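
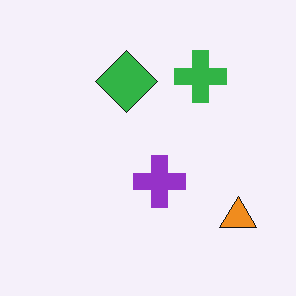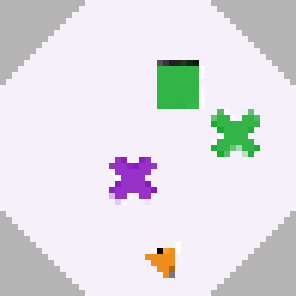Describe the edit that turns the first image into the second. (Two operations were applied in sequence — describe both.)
The transformation is: rotated clockwise by a large amount — several tens of degrees, then pixelated into visible square blocks.

Every shape is tilted by the same angle and the image corners show triangular fill wedges — a whole-image rotation by a non-right angle. Shapes are reduced to large square blocks; fine edges and outlines are lost — a downscale-then-upscale (mosaic) effect.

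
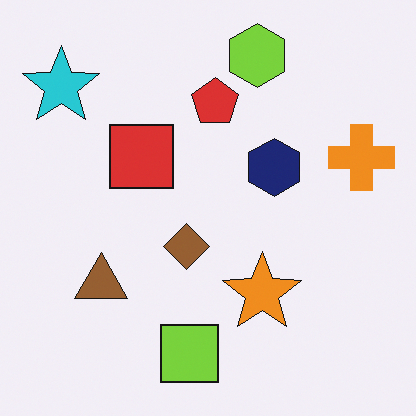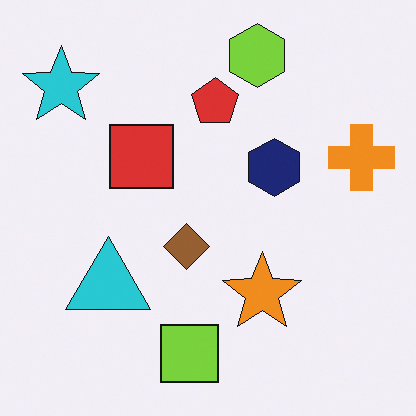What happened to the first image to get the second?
Overlaid with an additional cyan triangle.

A cyan triangle appears in the second image that is absent from the first.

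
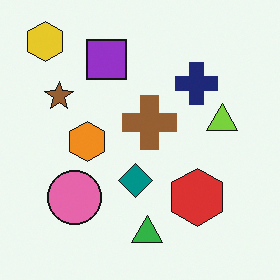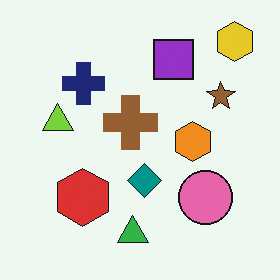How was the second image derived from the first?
The image was flipped horizontally (left ↔ right).

The yellow hexagon is in the top-left of the first image and the top-right of the second — shapes on opposite sides of the vertical midline have swapped in a mirror flip.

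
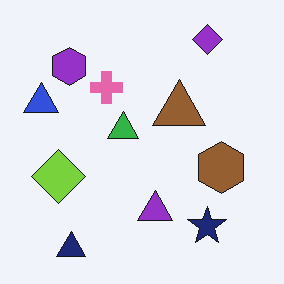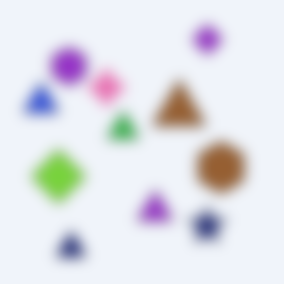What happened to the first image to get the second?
The image was strongly gaussian-blurred.

Shape edges and outlines are uniformly softened across the whole image.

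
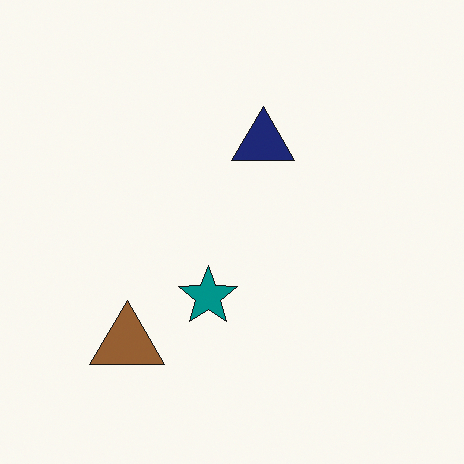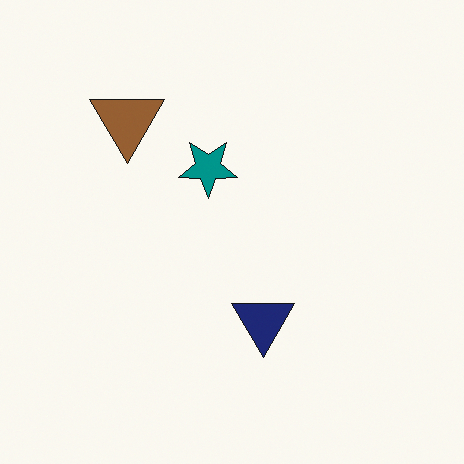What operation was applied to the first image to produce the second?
The second image is the first flipped vertically (top ↔ bottom).

The brown triangle is in the bottom-left of the first image and the top-left of the second — shapes on opposite sides of the horizontal midline have swapped in a mirror flip.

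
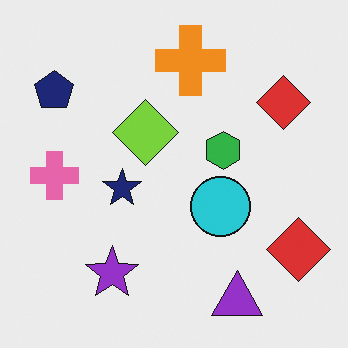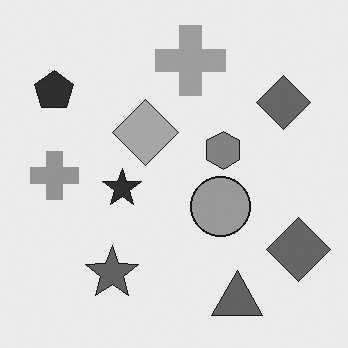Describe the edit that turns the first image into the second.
It was converted to grayscale.

All color is removed — every shape is now a shade of grey.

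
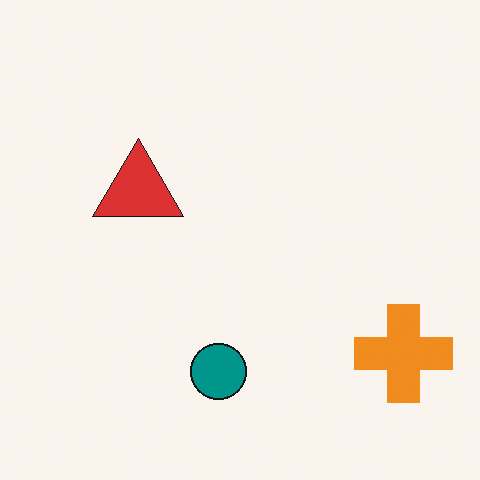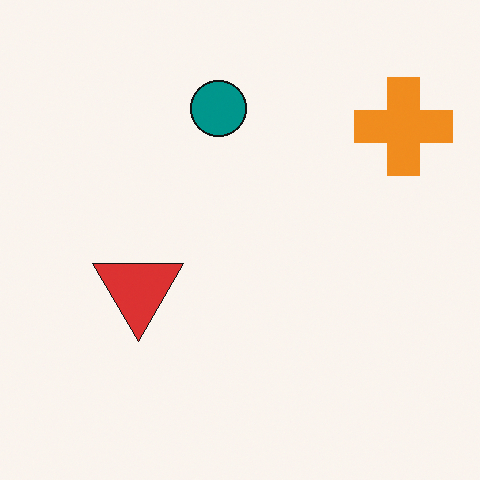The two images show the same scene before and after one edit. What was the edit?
It was flipped vertically (top ↔ bottom).

The teal circle is in the bottom of the first image and the top of the second — shapes on opposite sides of the horizontal midline have swapped in a mirror flip.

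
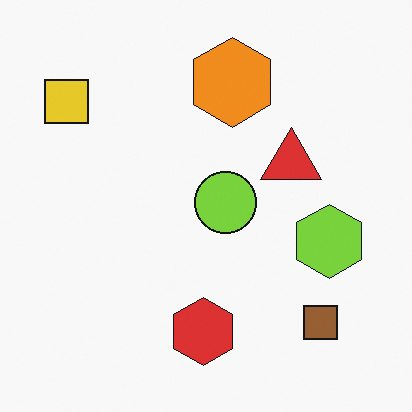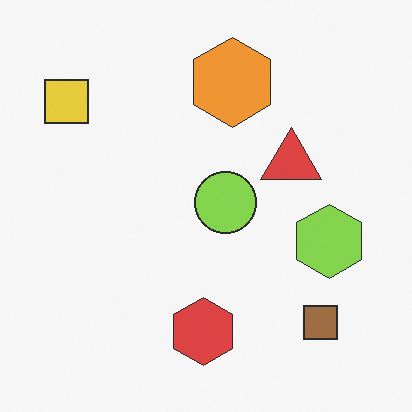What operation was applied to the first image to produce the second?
Given slightly reduced contrast.

Tones are pushed toward mid-grey across the whole image — a global contrast change.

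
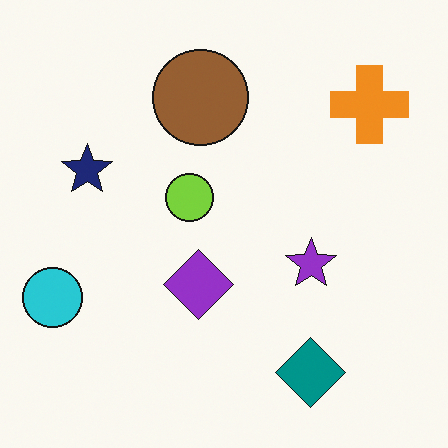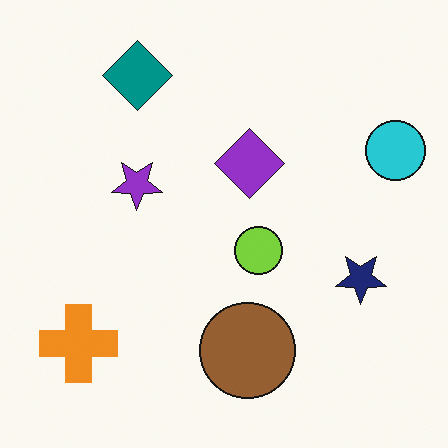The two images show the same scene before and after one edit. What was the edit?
The transformation is: rotated 180°.

The orange cross sits in the top-right of the first image and the bottom-left of the second — consistent with a whole-image 180° rotation.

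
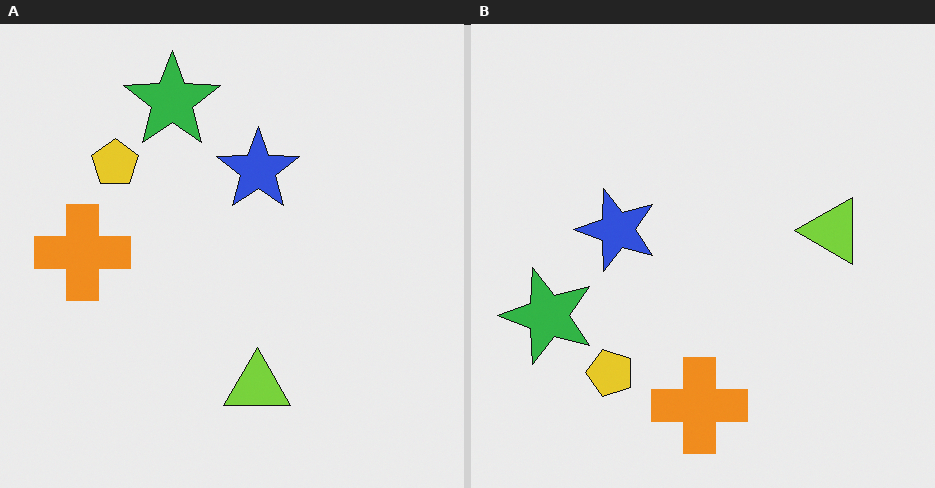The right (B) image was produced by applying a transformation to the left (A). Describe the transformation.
The right (B) image is the left (A) rotated 90° counter-clockwise.

The green star sits in the top of the left (A) image and the left of the right (B) — consistent with a whole-image 90° counter-clockwise rotation.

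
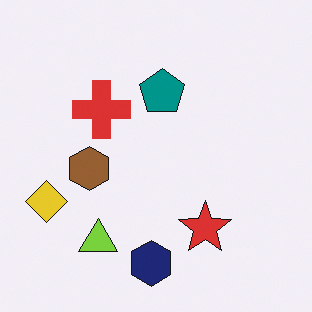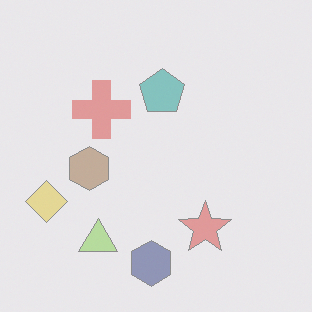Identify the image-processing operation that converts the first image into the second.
The transformation is: washed out (contrast reduced).

Tones are pushed toward mid-grey across the whole image — a global contrast change.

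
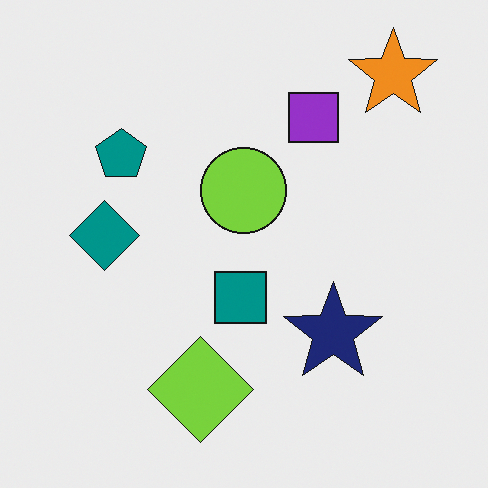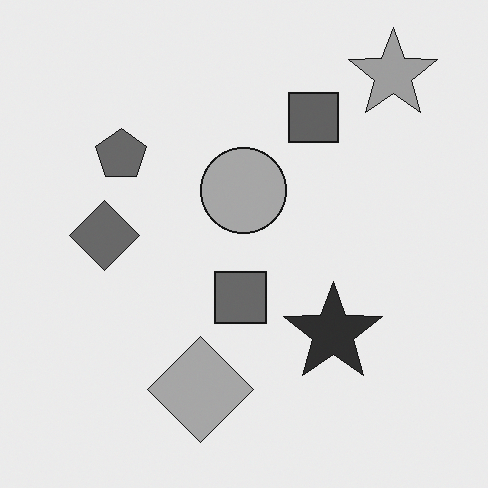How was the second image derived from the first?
The second image is the first converted to grayscale.

All color is removed — every shape is now a shade of grey.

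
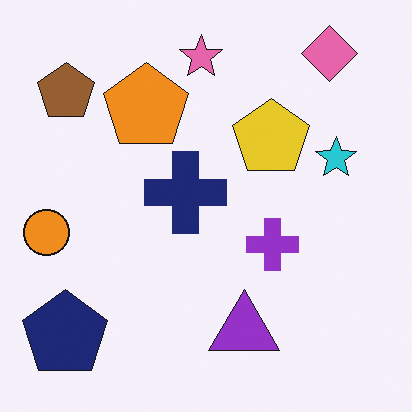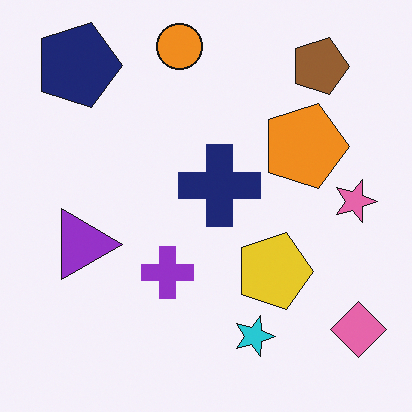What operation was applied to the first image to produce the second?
This is the original image rotated 90° clockwise.

The pink diamond sits in the top-right of the first image and the bottom-right of the second — consistent with a whole-image 90° clockwise rotation.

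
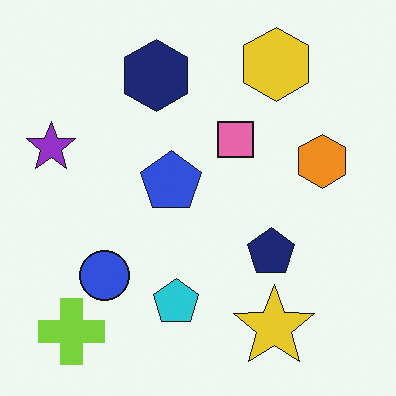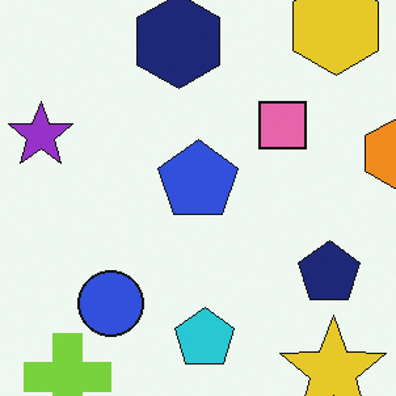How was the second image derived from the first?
The image was cropped slightly and scaled back up.

The visible shapes are larger and the field of view is narrower; shapes near the original edges may be partly or wholly outside the frame — a crop-and-rescale.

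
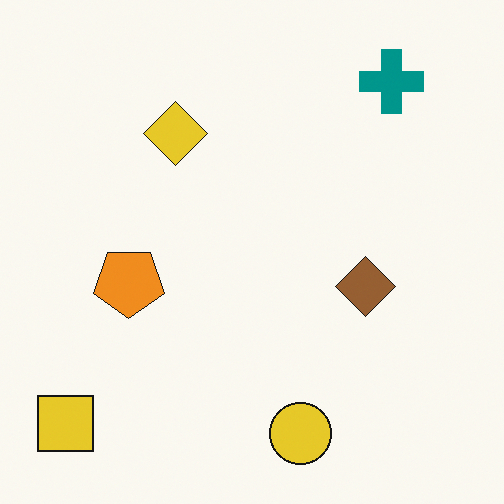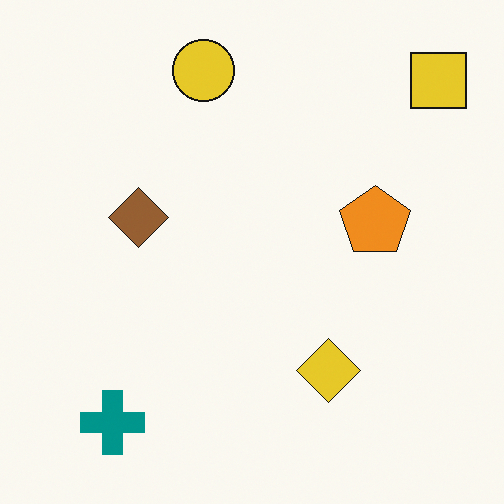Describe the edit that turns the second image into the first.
The transformation is: rotated 180°.

The yellow square sits in the top-right of the second image and the bottom-left of the first — consistent with a whole-image 180° rotation.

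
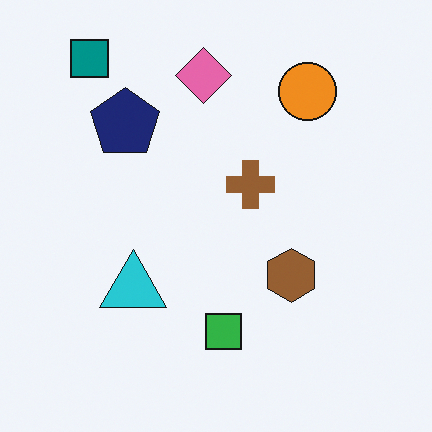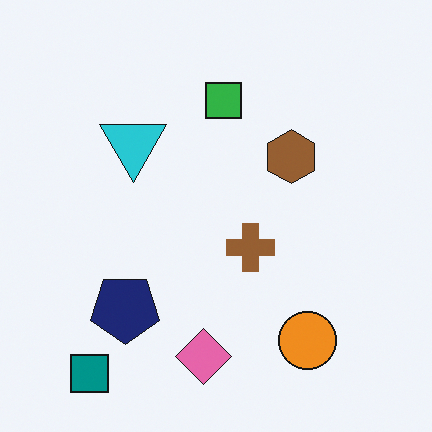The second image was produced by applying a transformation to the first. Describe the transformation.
This is the original image flipped vertically (top ↔ bottom).

The teal square is in the top-left of the first image and the bottom-left of the second — shapes on opposite sides of the horizontal midline have swapped in a mirror flip.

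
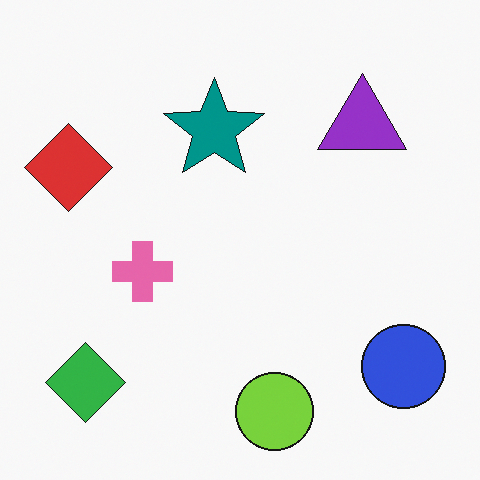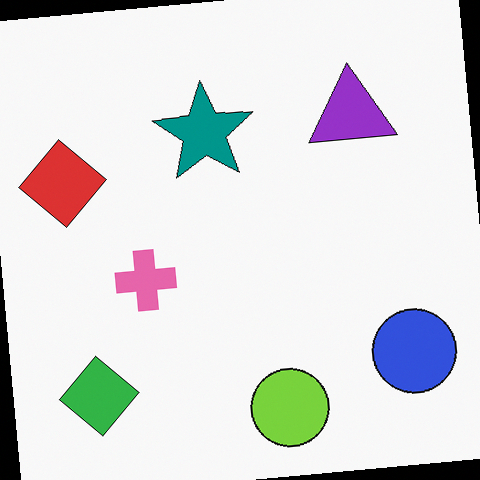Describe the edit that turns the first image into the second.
Rotated counter-clockwise by a few degrees.

Every shape is tilted by the same angle and the image corners show triangular fill wedges — a whole-image rotation by a non-right angle.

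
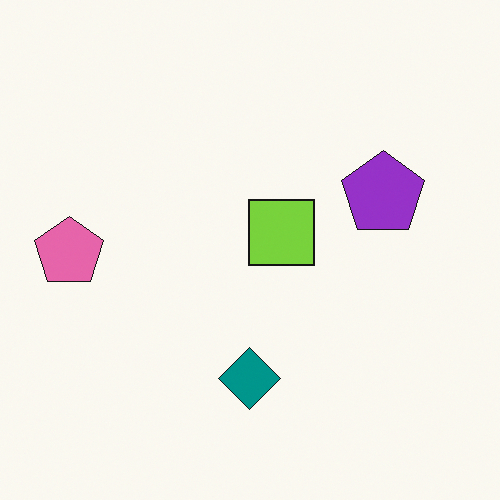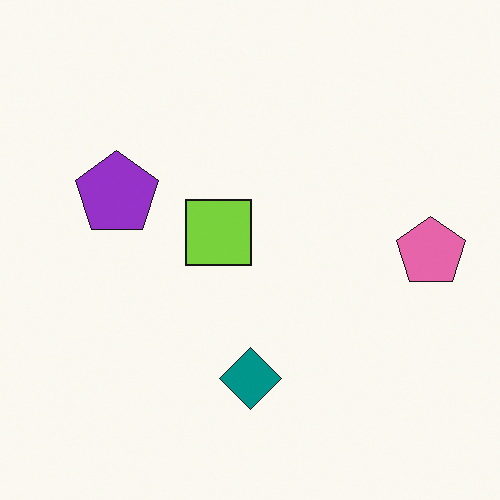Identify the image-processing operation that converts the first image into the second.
The image was flipped horizontally (left ↔ right).

The pink pentagon is in the left of the first image and the right of the second — shapes on opposite sides of the vertical midline have swapped in a mirror flip.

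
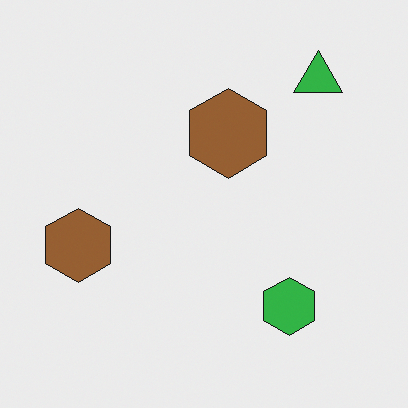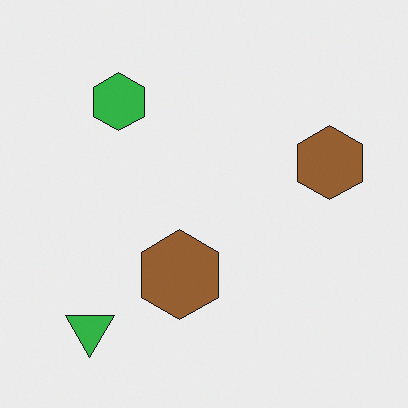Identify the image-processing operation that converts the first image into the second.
The transformation is: rotated 180°.

The green triangle sits in the top-right of the first image and the bottom-left of the second — consistent with a whole-image 180° rotation.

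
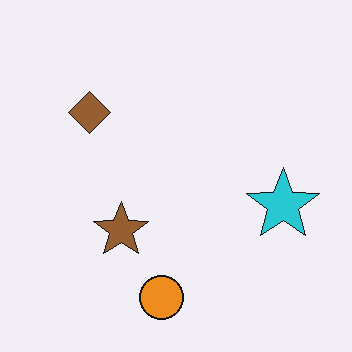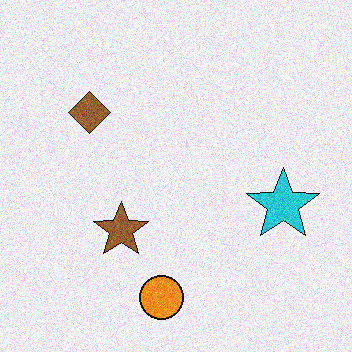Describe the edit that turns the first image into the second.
The image was degraded with moderate additive noise.

Random speckle covers the whole image, including the flat background.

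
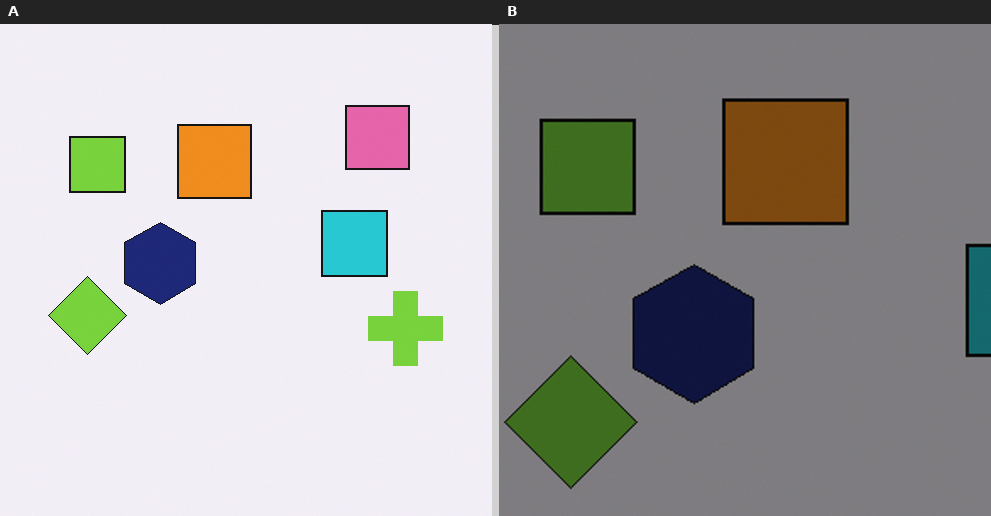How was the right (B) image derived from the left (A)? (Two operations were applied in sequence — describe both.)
It was cropped tightly and scaled back up, then noticeably darkened.

The visible shapes are larger and the field of view is narrower; shapes near the original edges may be partly or wholly outside the frame — a crop-and-rescale. Every pixel — background and shapes alike — is uniformly darkened.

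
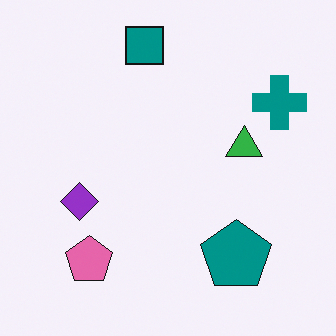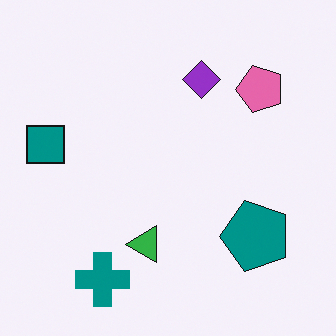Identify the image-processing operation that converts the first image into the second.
The second image is the first transposed (reflected across the top-left ↔ bottom-right diagonal).

Shapes have swapped their row and column positions — what was in the top-right is now in the bottom-left — a diagonal reflection.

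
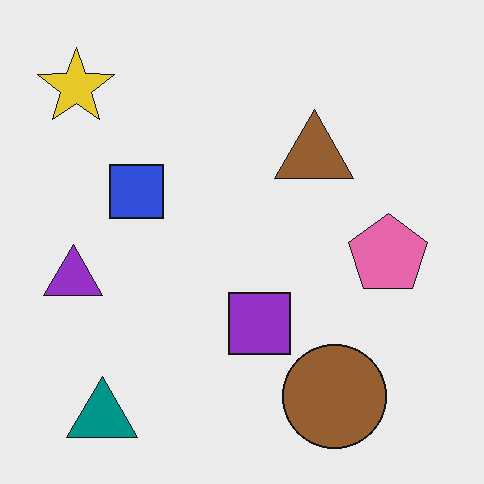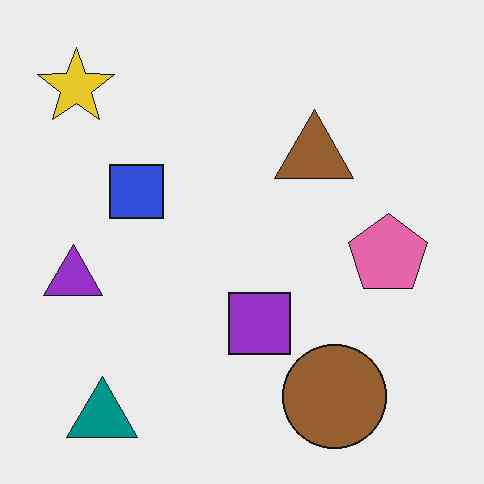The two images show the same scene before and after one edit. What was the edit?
This is the original image JPEG-compressed with visible artifacts.

Blocky 8×8 compression artifacts appear around shape edges and the flat background shows ringing — characteristic JPEG degradation.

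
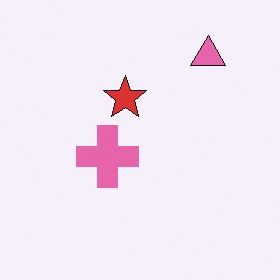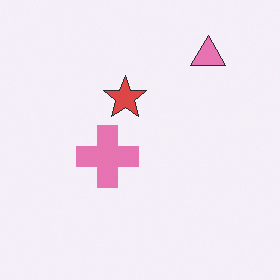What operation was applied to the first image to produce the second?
The transformation is: given slightly reduced contrast.

Tones are pushed toward mid-grey across the whole image — a global contrast change.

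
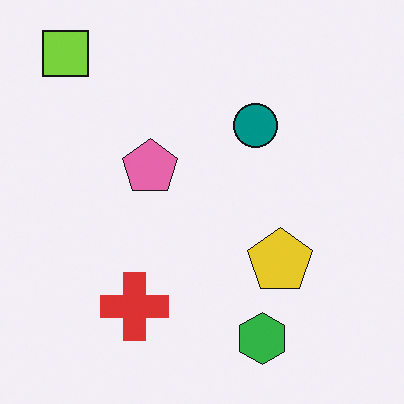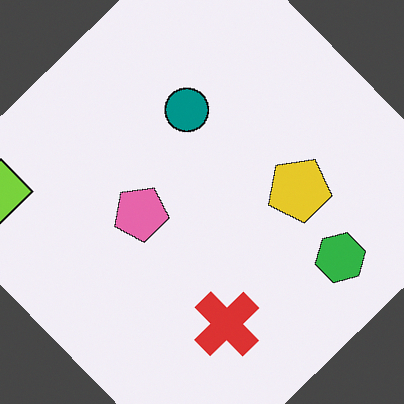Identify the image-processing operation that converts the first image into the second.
The transformation is: rotated counter-clockwise by a large amount — several tens of degrees.

Every shape is tilted by the same angle and the image corners show triangular fill wedges — a whole-image rotation by a non-right angle.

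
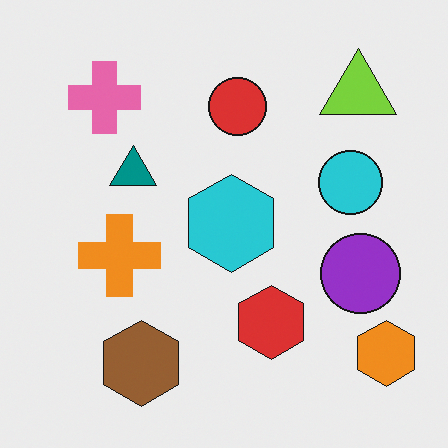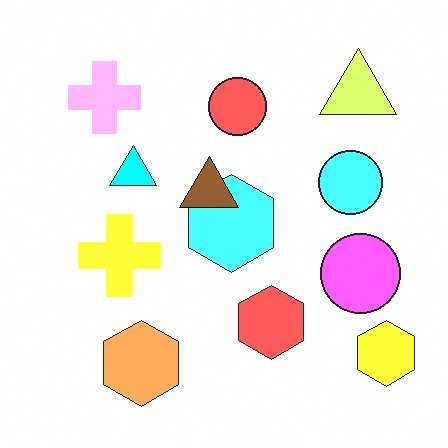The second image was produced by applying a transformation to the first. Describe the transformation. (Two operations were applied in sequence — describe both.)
The image was noticeably brightened, then overlaid with an additional brown triangle.

Every pixel — background and shapes alike — is uniformly brightened. A brown triangle appears in the second image that is absent from the first.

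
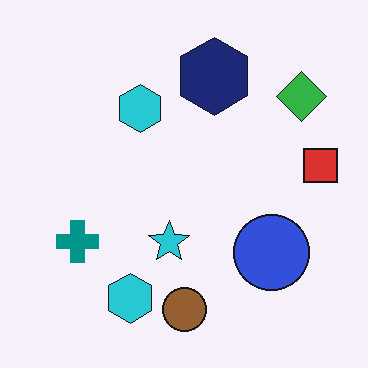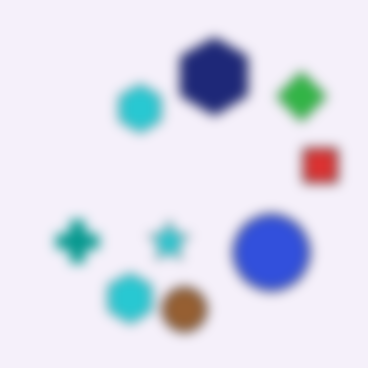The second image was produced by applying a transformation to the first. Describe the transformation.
It was heavily blurred.

Shape edges and outlines are uniformly softened across the whole image.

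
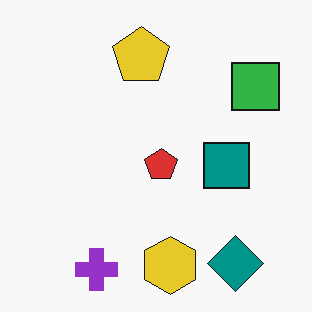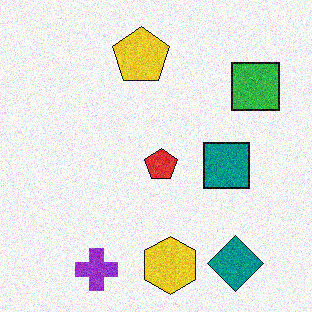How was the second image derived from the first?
Degraded with visible gaussian noise.

Random speckle covers the whole image, including the flat background.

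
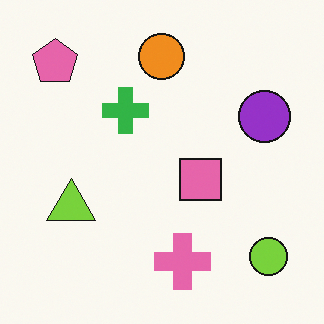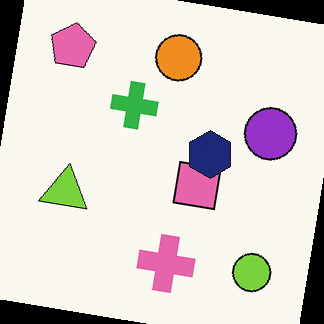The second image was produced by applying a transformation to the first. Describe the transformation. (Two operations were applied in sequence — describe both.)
It was rotated clockwise by a few degrees, then overlaid with an additional navy hexagon.

Every shape is tilted by the same angle and the image corners show triangular fill wedges — a whole-image rotation by a non-right angle. A navy hexagon appears in the second image that is absent from the first.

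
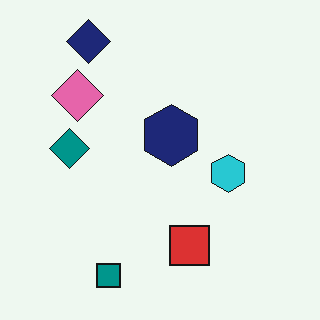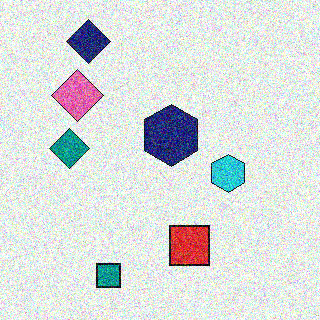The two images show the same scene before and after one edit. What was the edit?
Degraded with a thick layer of grain.

Random speckle covers the whole image, including the flat background.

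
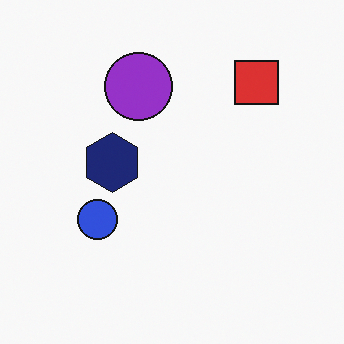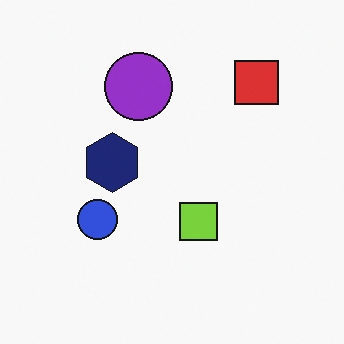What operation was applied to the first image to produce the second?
Overlaid with an additional lime square.

A lime square appears in the second image that is absent from the first.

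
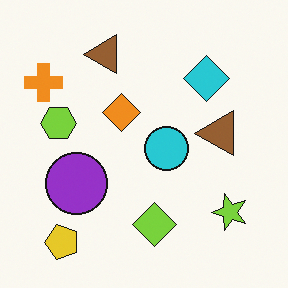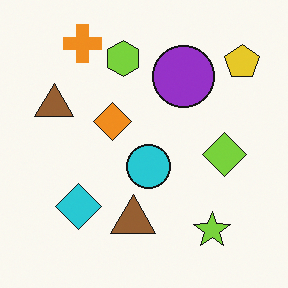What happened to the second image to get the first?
This is the original image transposed (reflected across the top-left ↔ bottom-right diagonal).

Shapes have swapped their row and column positions — what was in the top-right is now in the bottom-left — a diagonal reflection.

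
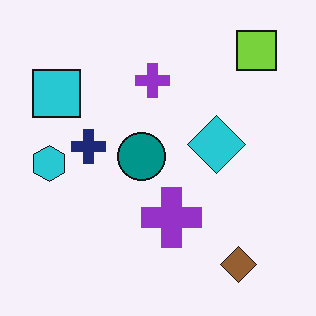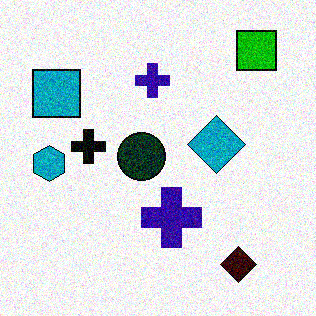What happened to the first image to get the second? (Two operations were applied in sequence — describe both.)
It was boosted in contrast, then degraded with a thick layer of grain.

Tones are pushed away from mid-grey across the whole image — a global contrast change. Random speckle covers the whole image, including the flat background.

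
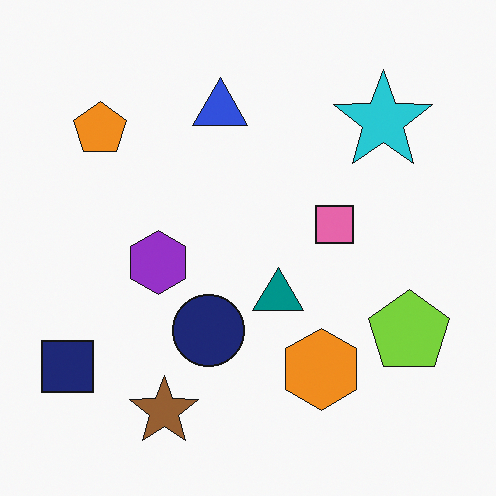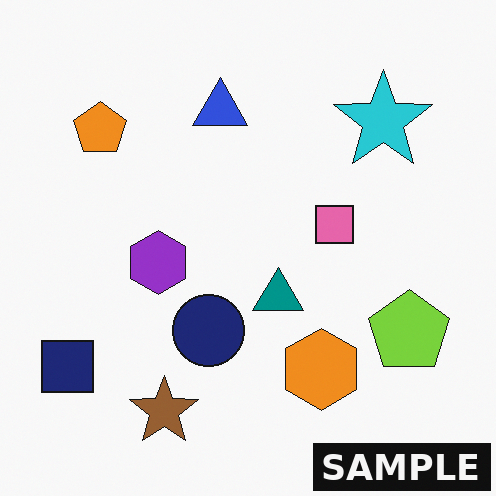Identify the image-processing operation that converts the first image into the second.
Watermarked with the text "SAMPLE" in the lower-right corner.

A dark label reading "SAMPLE" appears in the lower-right corner.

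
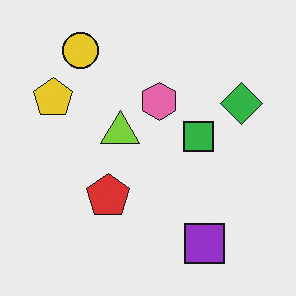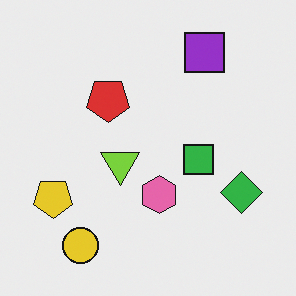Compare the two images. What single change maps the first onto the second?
The image was flipped vertically (top ↔ bottom).

The yellow circle is in the top-left of the first image and the bottom-left of the second — shapes on opposite sides of the horizontal midline have swapped in a mirror flip.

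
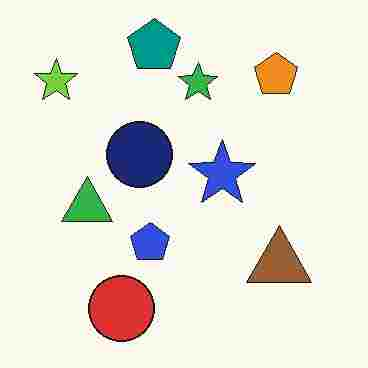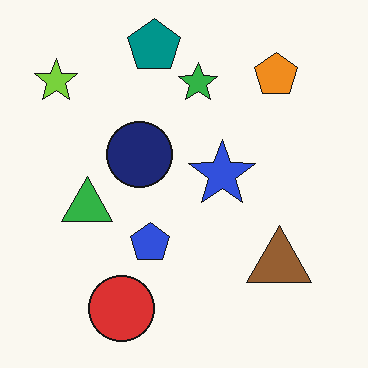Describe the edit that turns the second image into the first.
The image was heavily JPEG-compressed with obvious blocking artifacts.

Blocky 8×8 compression artifacts appear around shape edges and the flat background shows ringing — characteristic JPEG degradation.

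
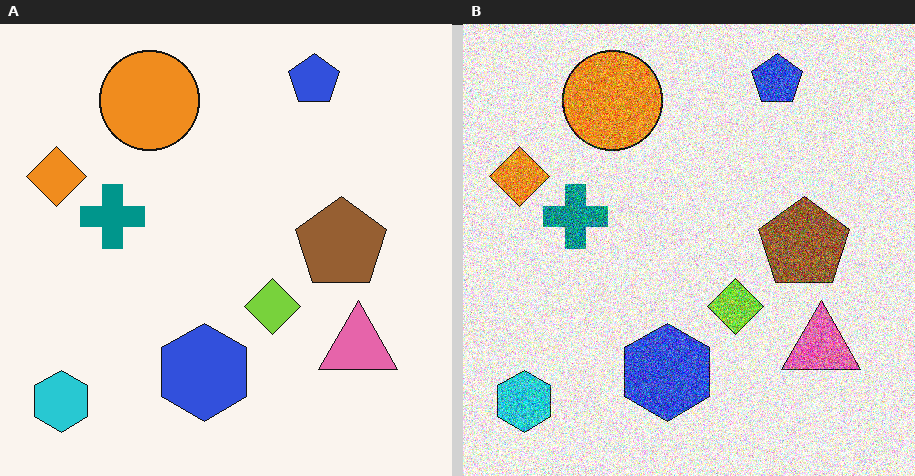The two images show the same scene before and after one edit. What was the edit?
The transformation is: degraded with strong gaussian noise.

Random speckle covers the whole image, including the flat background.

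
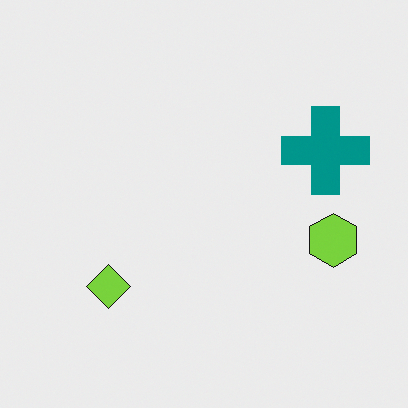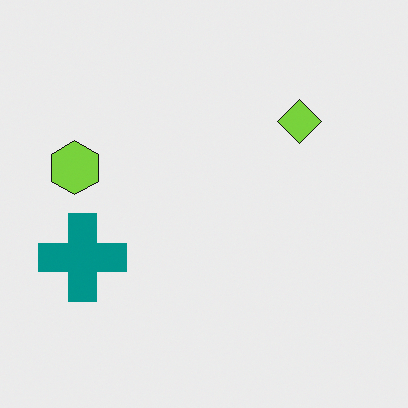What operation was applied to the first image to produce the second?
The second image is the first rotated 180°.

The lime hexagon sits in the right of the first image and the left of the second — consistent with a whole-image 180° rotation.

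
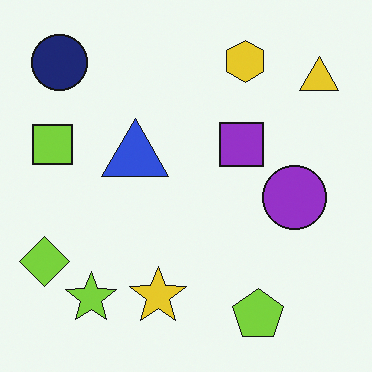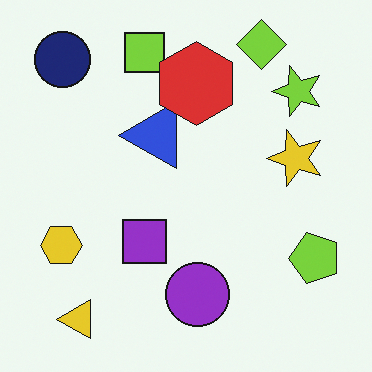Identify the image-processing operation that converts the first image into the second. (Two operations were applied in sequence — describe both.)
The second image is the first transposed (reflected across the top-left ↔ bottom-right diagonal), then overlaid with an additional red hexagon.

Shapes have swapped their row and column positions — what was in the top-right is now in the bottom-left — a diagonal reflection. A red hexagon appears in the second image that is absent from the first.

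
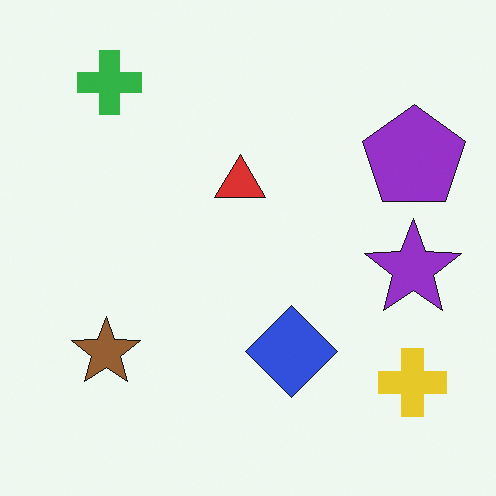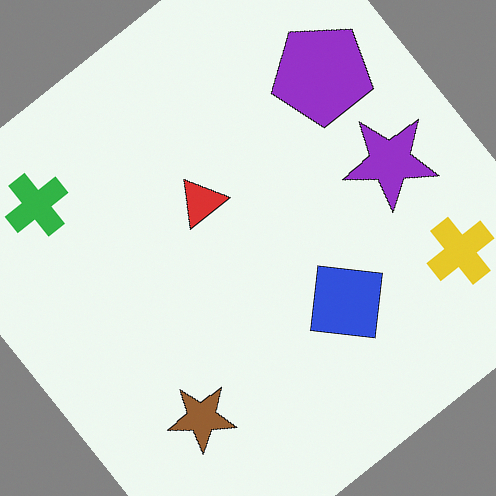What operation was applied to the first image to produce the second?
The image was rotated counter-clockwise by a large amount — several tens of degrees.

Every shape is tilted by the same angle and the image corners show triangular fill wedges — a whole-image rotation by a non-right angle.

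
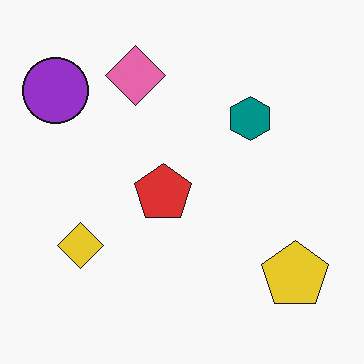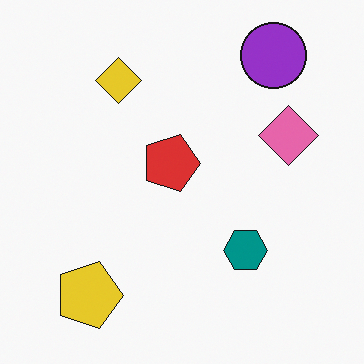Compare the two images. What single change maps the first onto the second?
The image was rotated 90° clockwise.

The purple circle sits in the top-left of the first image and the top-right of the second — consistent with a whole-image 90° clockwise rotation.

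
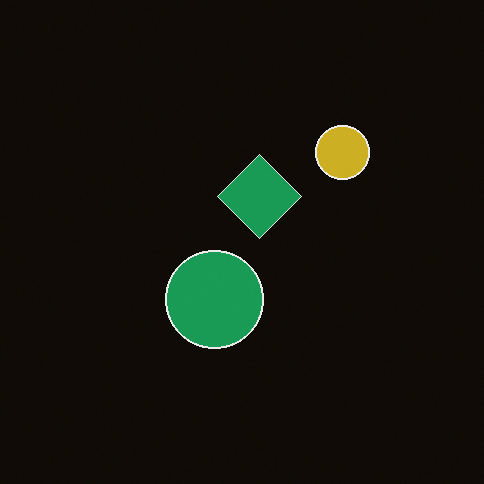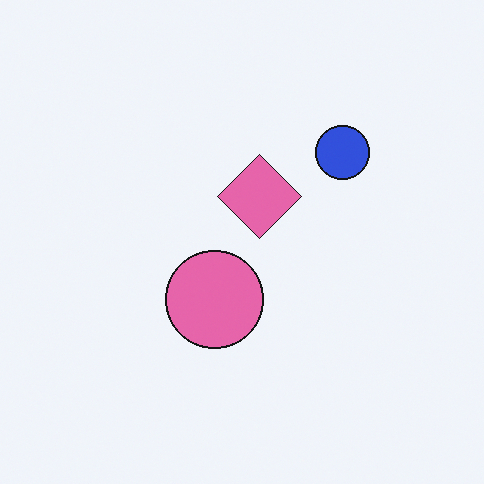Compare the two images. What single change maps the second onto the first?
It was color-inverted (negative).

The light background has become dark and every shape's color is its complement — a photographic negative.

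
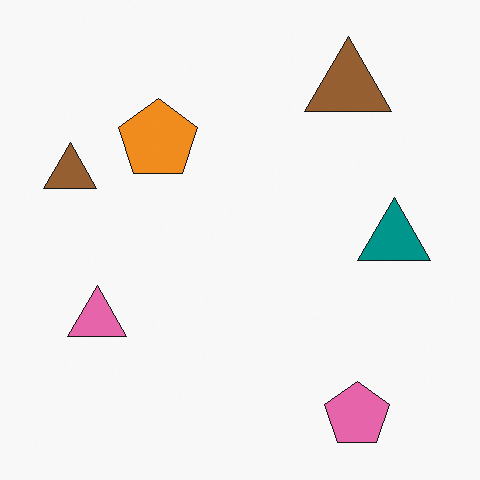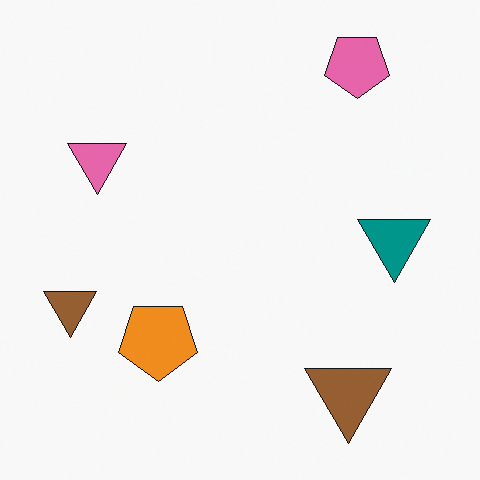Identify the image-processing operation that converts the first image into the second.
The transformation is: flipped vertically (top ↔ bottom).

The pink pentagon is in the bottom-right of the first image and the top-right of the second — shapes on opposite sides of the horizontal midline have swapped in a mirror flip.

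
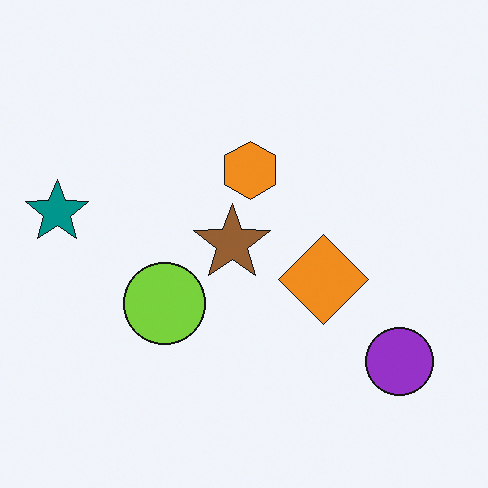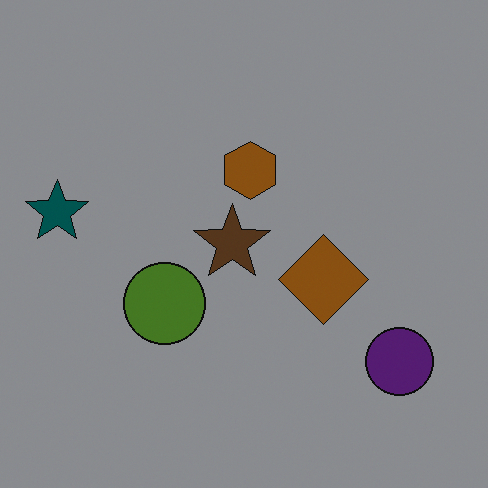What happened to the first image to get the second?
It was noticeably darkened.

Every pixel — background and shapes alike — is uniformly darkened.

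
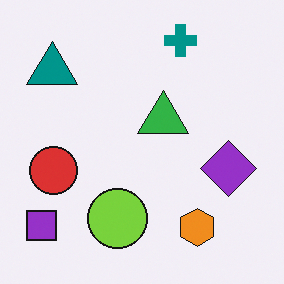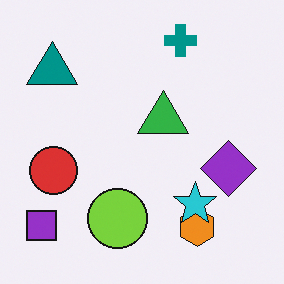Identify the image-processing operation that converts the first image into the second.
The image was overlaid with an additional cyan star.

A cyan star appears in the second image that is absent from the first.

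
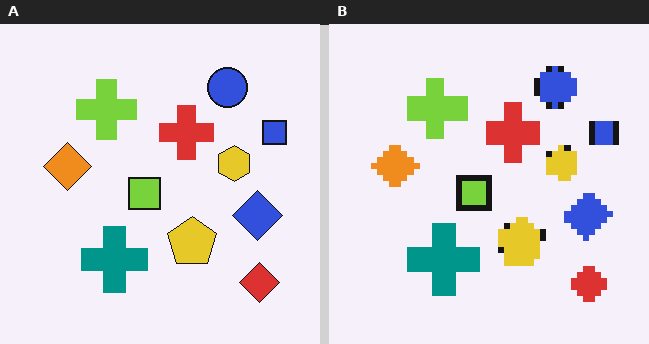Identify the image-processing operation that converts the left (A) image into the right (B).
The transformation is: pixelated into visible square blocks.

Shapes are reduced to large square blocks; fine edges and outlines are lost — a downscale-then-upscale (mosaic) effect.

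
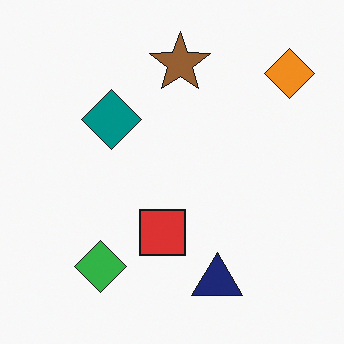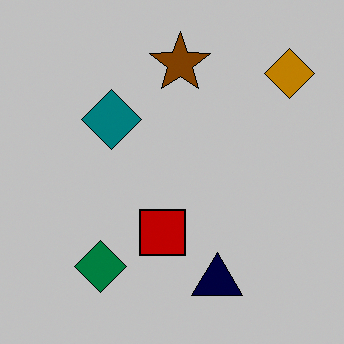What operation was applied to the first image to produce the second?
This is the original image heavily posterized to just a handful of flat colors.

Each flat color has snapped to a coarser quantized level — most visibly, the near-white background has dropped to a flat grey.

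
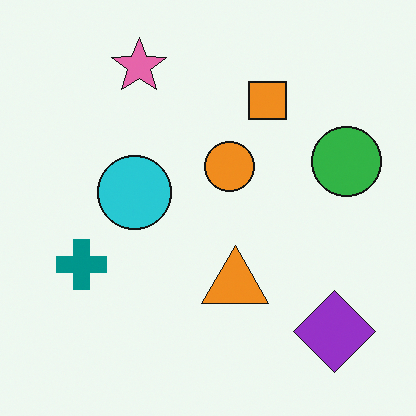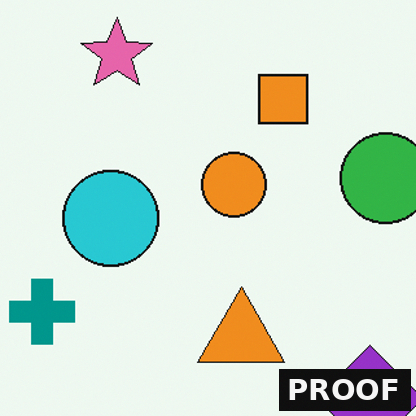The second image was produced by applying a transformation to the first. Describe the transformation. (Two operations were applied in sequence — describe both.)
Cropped to a modestly smaller region and rescaled, then watermarked with the text "PROOF" in the lower-right corner.

The visible shapes are larger and the field of view is narrower; shapes near the original edges may be partly or wholly outside the frame — a crop-and-rescale. A dark label reading "PROOF" appears in the lower-right corner.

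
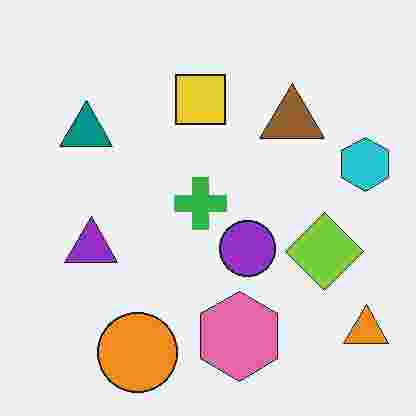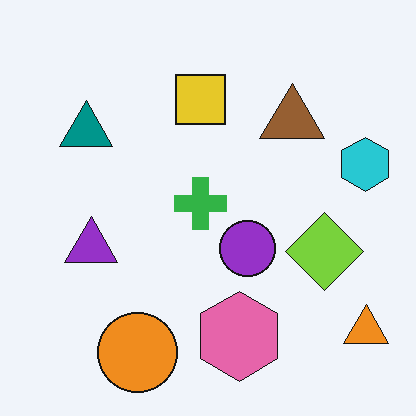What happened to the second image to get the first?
Heavily JPEG-compressed with obvious blocking artifacts.

Blocky 8×8 compression artifacts appear around shape edges and the flat background shows ringing — characteristic JPEG degradation.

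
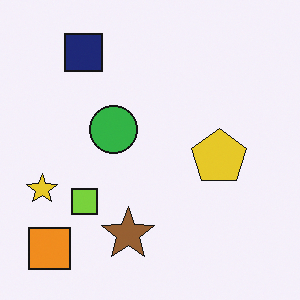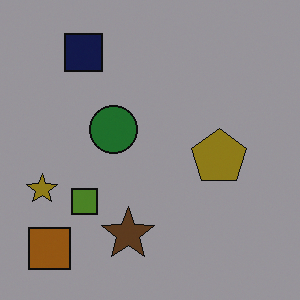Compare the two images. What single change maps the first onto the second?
This is the original image noticeably darkened.

Every pixel — background and shapes alike — is uniformly darkened.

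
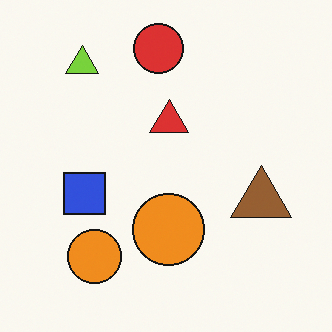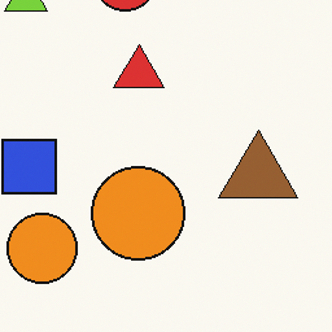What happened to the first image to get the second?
Cropped to a modestly smaller region and rescaled.

The visible shapes are larger and the field of view is narrower; shapes near the original edges may be partly or wholly outside the frame — a crop-and-rescale.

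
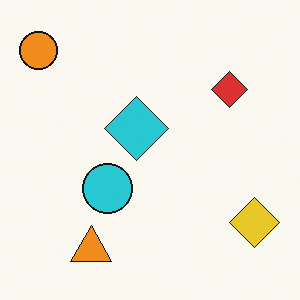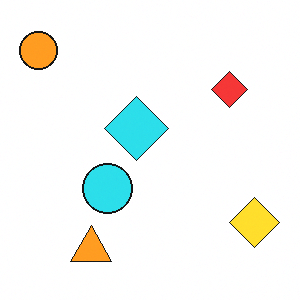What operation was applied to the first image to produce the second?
Slightly brightened.

Every pixel — background and shapes alike — is uniformly brightened.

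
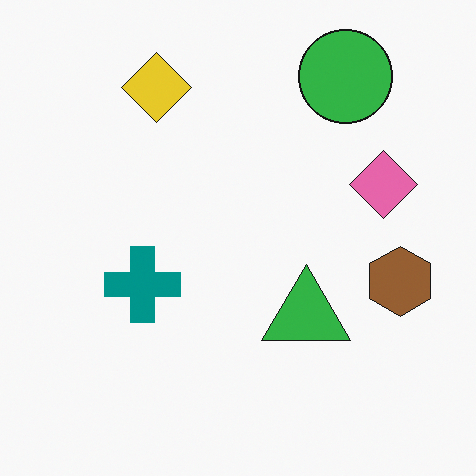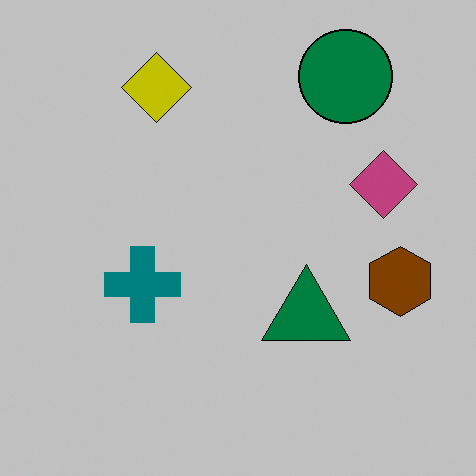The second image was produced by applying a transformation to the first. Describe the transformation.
Heavily posterized to just a handful of flat colors.

Each flat color has snapped to a coarser quantized level — most visibly, the near-white background has dropped to a flat grey.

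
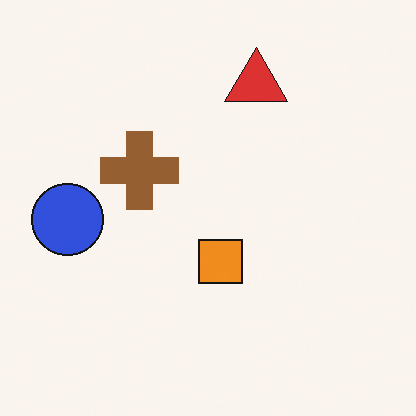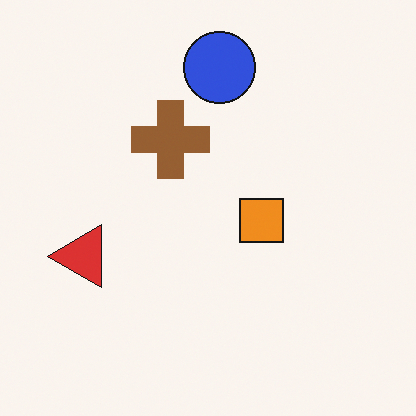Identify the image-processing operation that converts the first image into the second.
The transformation is: transposed (reflected across the top-left ↔ bottom-right diagonal).

Shapes have swapped their row and column positions — what was in the top-right is now in the bottom-left — a diagonal reflection.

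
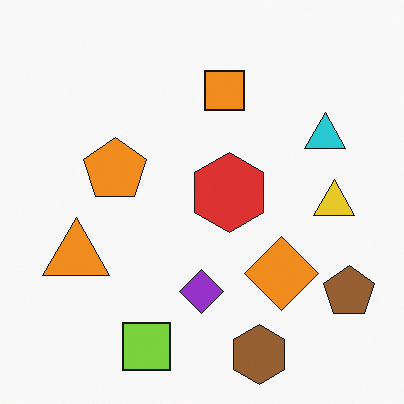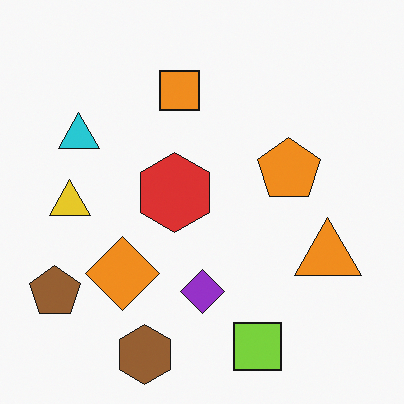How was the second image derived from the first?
The transformation is: flipped horizontally (left ↔ right).

The brown pentagon is in the bottom-right of the first image and the bottom-left of the second — shapes on opposite sides of the vertical midline have swapped in a mirror flip.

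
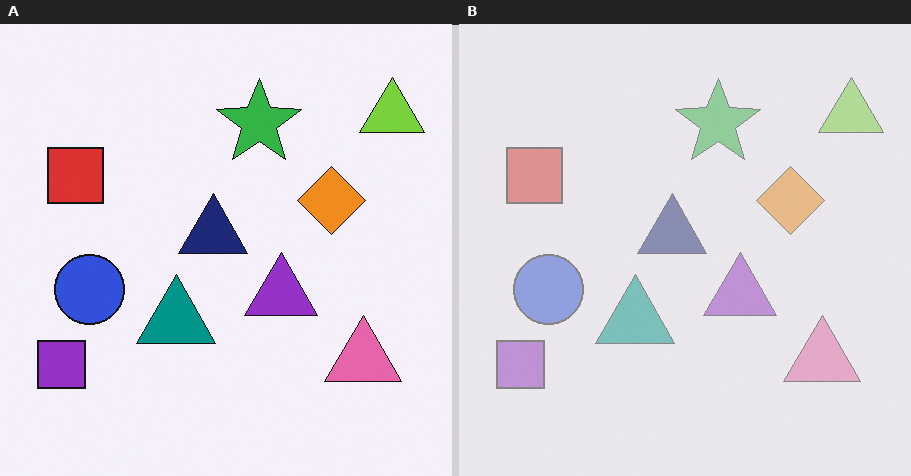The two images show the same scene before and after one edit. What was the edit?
It was washed out (contrast reduced).

Tones are pushed toward mid-grey across the whole image — a global contrast change.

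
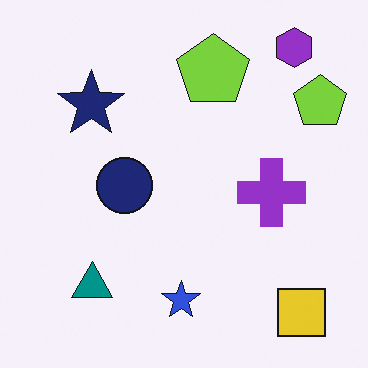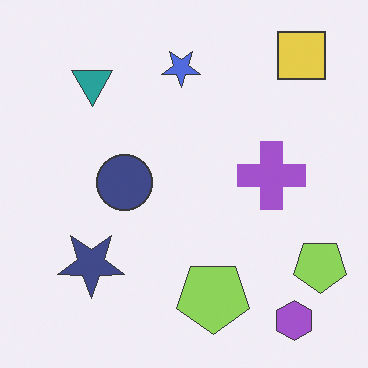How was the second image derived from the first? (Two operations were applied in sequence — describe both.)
It was flipped vertically (top ↔ bottom), then given slightly reduced contrast.

The purple hexagon is in the top-right of the first image and the bottom-right of the second — shapes on opposite sides of the horizontal midline have swapped in a mirror flip. Tones are pushed toward mid-grey across the whole image — a global contrast change.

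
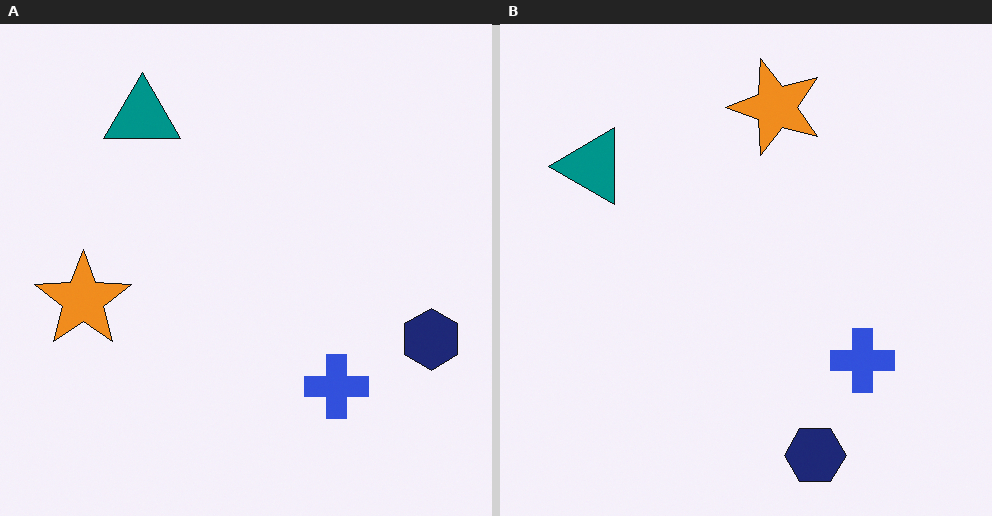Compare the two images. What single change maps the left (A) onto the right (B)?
The right (B) image is the left (A) transposed (reflected across the top-left ↔ bottom-right diagonal).

Shapes have swapped their row and column positions — what was in the top-right is now in the bottom-left — a diagonal reflection.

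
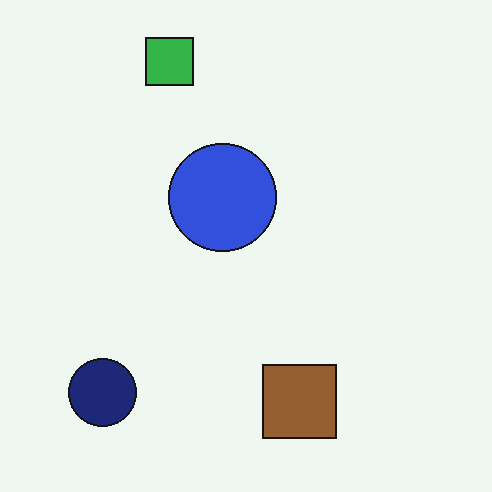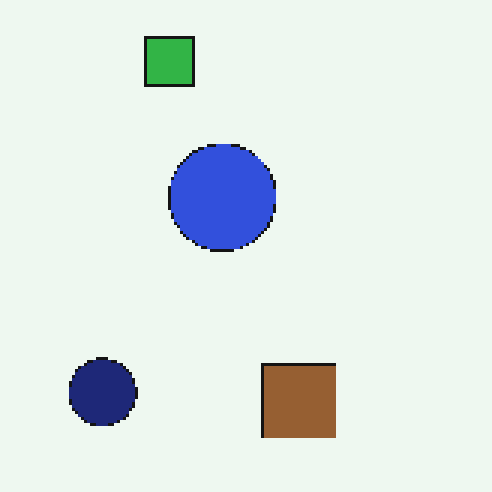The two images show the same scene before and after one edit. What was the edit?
The image was mildly pixelated.

Shapes are reduced to large square blocks; fine edges and outlines are lost — a downscale-then-upscale (mosaic) effect.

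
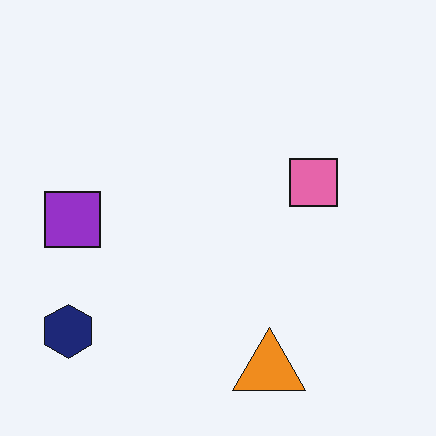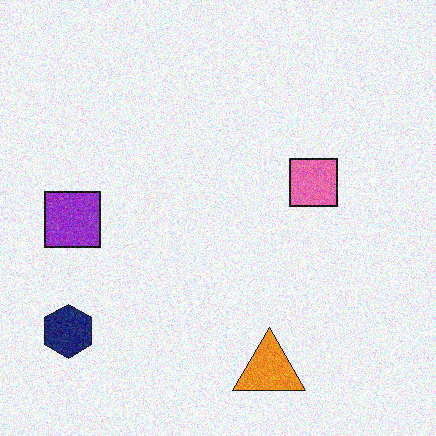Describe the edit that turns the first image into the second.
The image was degraded with moderate additive noise.

Random speckle covers the whole image, including the flat background.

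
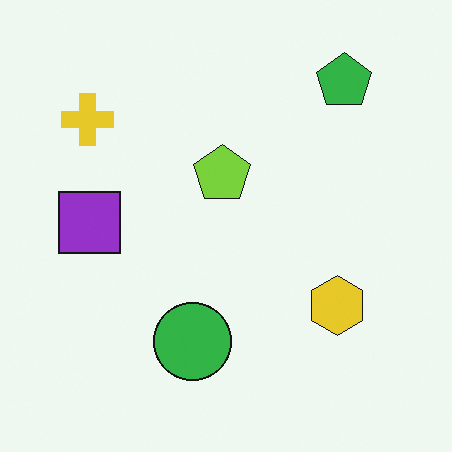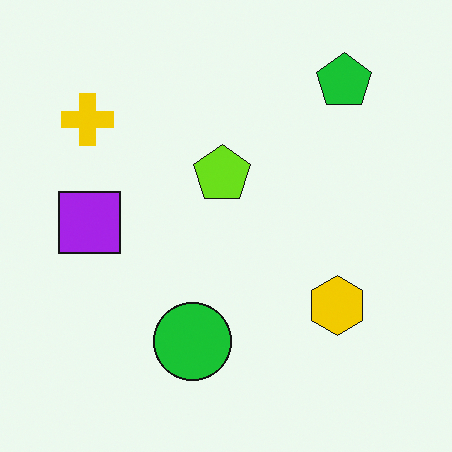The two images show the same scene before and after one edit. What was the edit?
The image was slightly oversaturated.

All colors are more vivid — a global saturation change.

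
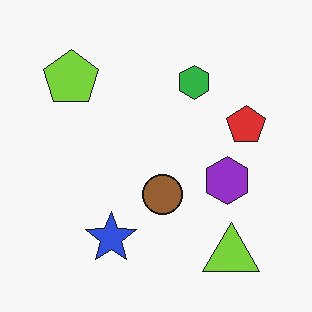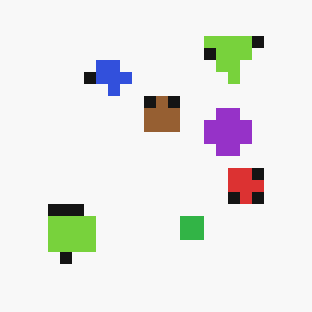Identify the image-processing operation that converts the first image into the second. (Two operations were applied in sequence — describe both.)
The image was flipped vertically (top ↔ bottom), then heavily pixelated into large blocks.

The lime triangle is in the bottom-right of the first image and the top-right of the second — shapes on opposite sides of the horizontal midline have swapped in a mirror flip. Shapes are reduced to large square blocks; fine edges and outlines are lost — a downscale-then-upscale (mosaic) effect.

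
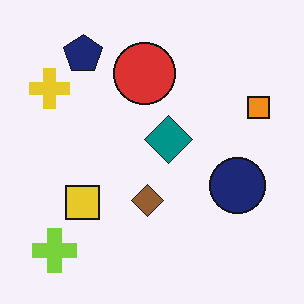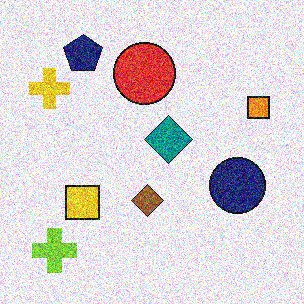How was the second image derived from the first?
The second image is the first degraded with a thick layer of grain.

Random speckle covers the whole image, including the flat background.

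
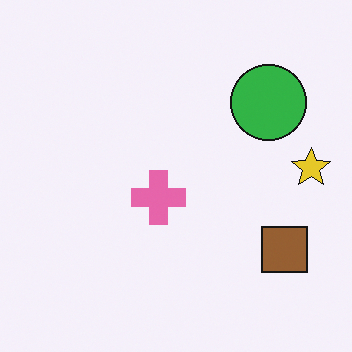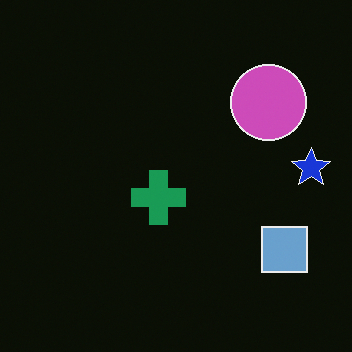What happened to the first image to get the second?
This is the original image color-inverted (negative).

The light background has become dark and every shape's color is its complement — a photographic negative.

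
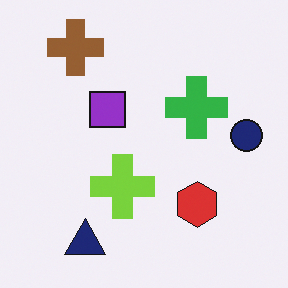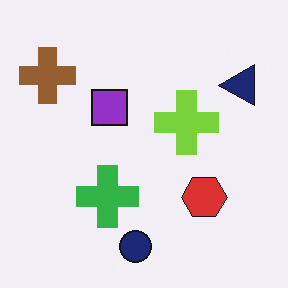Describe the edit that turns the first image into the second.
The image was transposed (reflected across the top-left ↔ bottom-right diagonal).

Shapes have swapped their row and column positions — what was in the top-right is now in the bottom-left — a diagonal reflection.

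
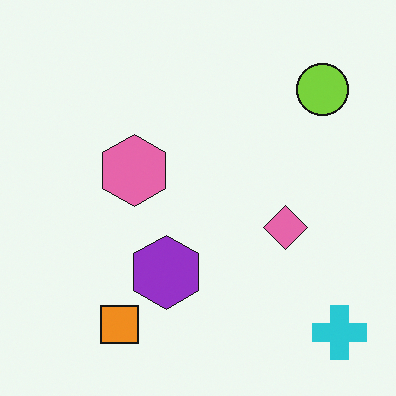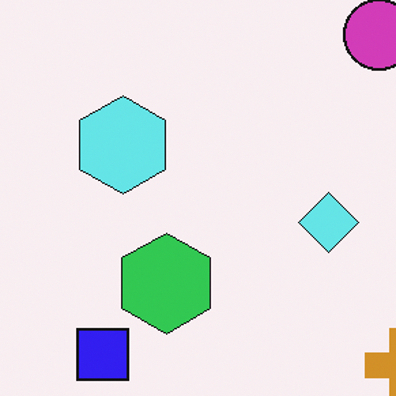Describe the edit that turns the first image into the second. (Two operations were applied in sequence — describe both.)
This is the original image hue-shifted through roughly half the color wheel, then cropped slightly and scaled back up.

Every shape's color has rotated by the same amount around the hue wheel — a uniform hue shift. The visible shapes are larger and the field of view is narrower; shapes near the original edges may be partly or wholly outside the frame — a crop-and-rescale.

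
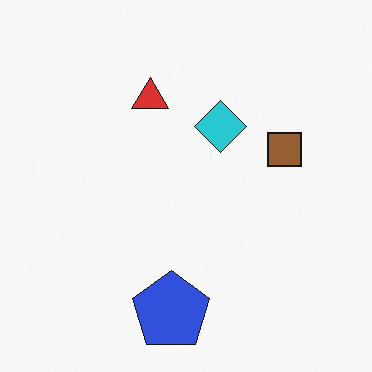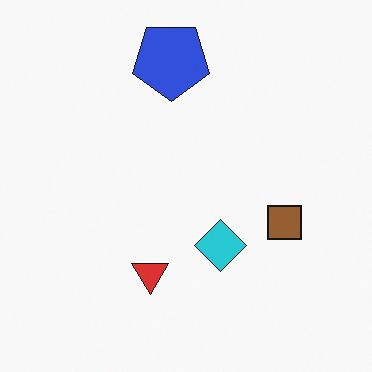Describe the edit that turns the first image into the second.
It was flipped vertically (top ↔ bottom).

The blue pentagon is in the bottom of the first image and the top of the second — shapes on opposite sides of the horizontal midline have swapped in a mirror flip.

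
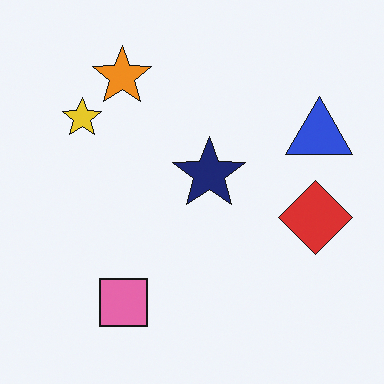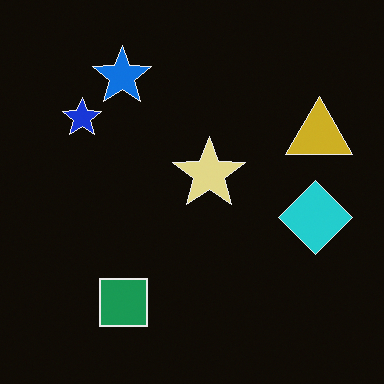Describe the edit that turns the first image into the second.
The transformation is: color-inverted (negative).

The light background has become dark and every shape's color is its complement — a photographic negative.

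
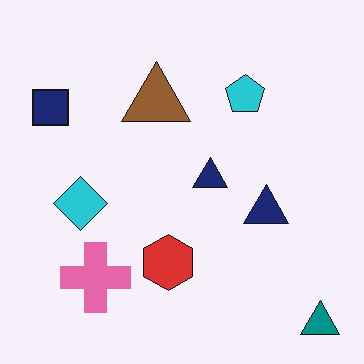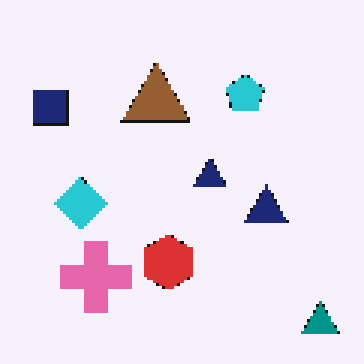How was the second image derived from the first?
Mildly pixelated.

Shapes are reduced to large square blocks; fine edges and outlines are lost — a downscale-then-upscale (mosaic) effect.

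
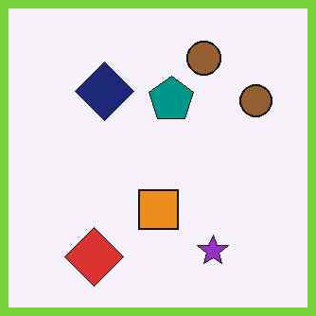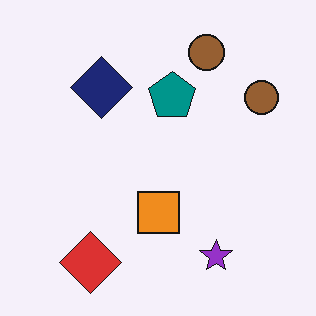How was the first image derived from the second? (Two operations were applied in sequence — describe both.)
This is the original image given moderate JPEG compression, then framed with a lime border.

Blocky 8×8 compression artifacts appear around shape edges and the flat background shows ringing — characteristic JPEG degradation. A solid lime frame runs around the edge of the first image, with the content slightly shrunk inside it.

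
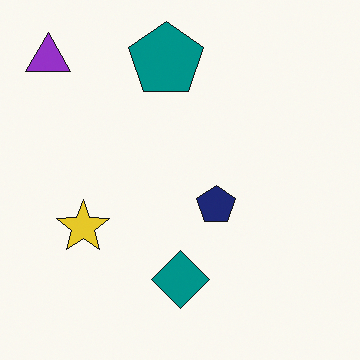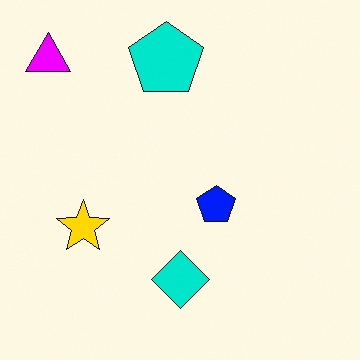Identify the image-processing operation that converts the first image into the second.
It was heavily oversaturated.

All colors are more vivid — a global saturation change.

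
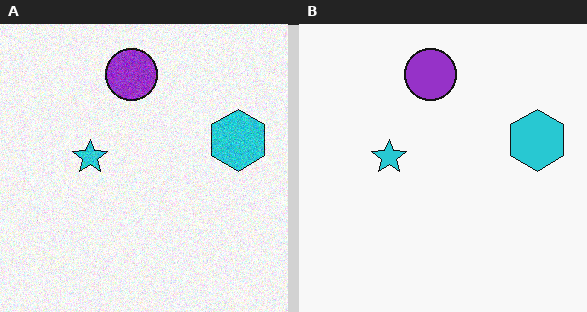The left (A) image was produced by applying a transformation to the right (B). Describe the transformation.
The image was degraded with visible gaussian noise.

Random speckle covers the whole image, including the flat background.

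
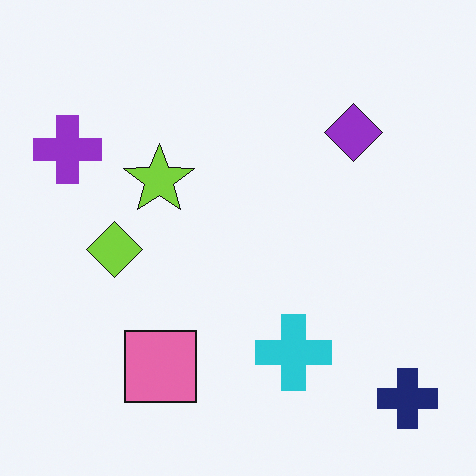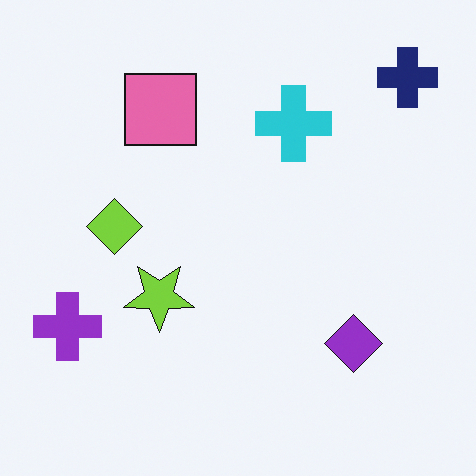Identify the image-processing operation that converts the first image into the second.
This is the original image flipped vertically (top ↔ bottom).

The navy cross is in the bottom-right of the first image and the top-right of the second — shapes on opposite sides of the horizontal midline have swapped in a mirror flip.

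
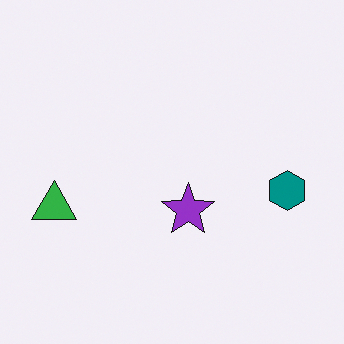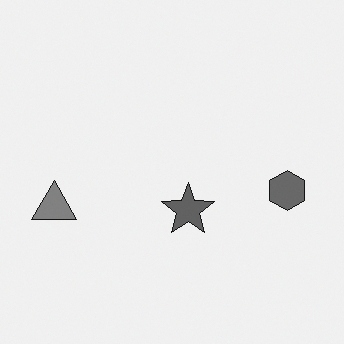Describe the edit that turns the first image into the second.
The transformation is: converted to grayscale.

All color is removed — every shape is now a shade of grey.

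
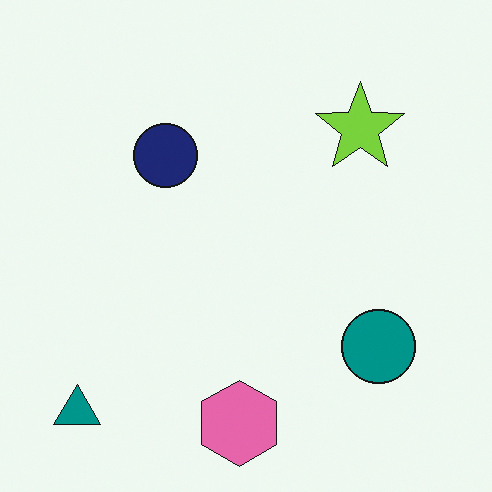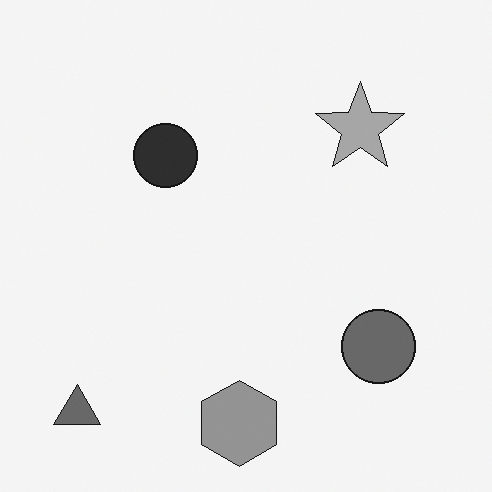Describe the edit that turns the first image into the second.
The second image is the first converted to grayscale.

All color is removed — every shape is now a shade of grey.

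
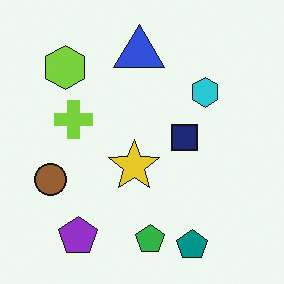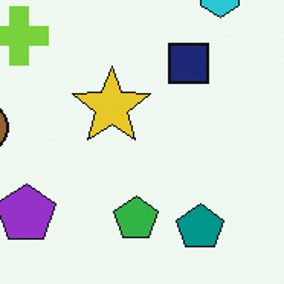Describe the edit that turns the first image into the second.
The image was cropped slightly and scaled back up.

The visible shapes are larger and the field of view is narrower; shapes near the original edges may be partly or wholly outside the frame — a crop-and-rescale.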